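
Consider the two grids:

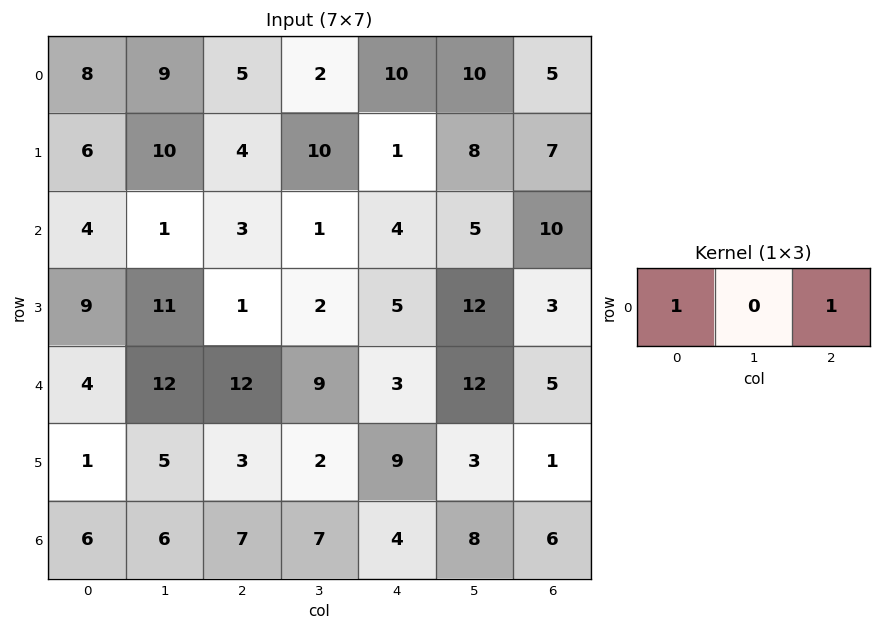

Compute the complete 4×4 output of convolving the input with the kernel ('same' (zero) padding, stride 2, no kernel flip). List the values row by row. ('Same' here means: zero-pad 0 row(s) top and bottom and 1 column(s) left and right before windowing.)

Output[0,0]: The receptive field on the zero-padded input at this output position is [0 8 9]. Elementwise product with the kernel and sum: 0·1 + 9·1.
Output[0,1]: The receptive field on the zero-padded input at this output position is [9 5 2]. Elementwise product with the kernel and sum: 9·1 + 2·1.

9 11 12 10
1 2 6 5
12 21 21 12
6 13 15 8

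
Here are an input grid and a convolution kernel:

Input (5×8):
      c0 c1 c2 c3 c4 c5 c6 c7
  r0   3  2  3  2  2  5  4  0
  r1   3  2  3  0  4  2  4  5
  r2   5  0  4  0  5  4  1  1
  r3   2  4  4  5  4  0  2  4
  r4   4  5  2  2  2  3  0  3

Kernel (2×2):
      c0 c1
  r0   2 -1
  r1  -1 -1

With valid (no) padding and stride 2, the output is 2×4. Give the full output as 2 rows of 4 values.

-1 1 -7 -1
4 -1 2 -5

Output[0,0]: The receptive field on the input at this output position is [3 2 / 3 2]. Elementwise product with the kernel and sum: 3·2 + 2·-1 + 3·-1 + 2·-1.
Output[0,1]: The receptive field on the input at this output position is [3 2 / 3 0]. Elementwise product with the kernel and sum: 3·2 + 2·-1 + 3·-1 + 0·-1.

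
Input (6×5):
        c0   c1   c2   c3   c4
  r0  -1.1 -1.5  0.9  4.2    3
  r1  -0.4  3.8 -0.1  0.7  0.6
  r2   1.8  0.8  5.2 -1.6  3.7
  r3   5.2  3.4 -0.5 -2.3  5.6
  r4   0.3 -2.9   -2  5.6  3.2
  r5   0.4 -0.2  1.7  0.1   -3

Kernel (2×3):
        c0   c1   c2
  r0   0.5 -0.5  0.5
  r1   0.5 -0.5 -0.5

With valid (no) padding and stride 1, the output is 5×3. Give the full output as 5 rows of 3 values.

Output[0,0]: The receptive field on the input at this output position is [-1.1 -1.5 0.9 / -0.4 3.8 -0.1]. Elementwise product with the kernel and sum: -1.1·0.5 + -1.5·-0.5 + 0.9·0.5 + -0.4·0.5 + 3.8·-0.5 + -0.1·-0.5.

-1.4 2.5 -0.85
-4.25 0.9 1.45
4.25 0.1 3.35
3.25 -2.45 -1.7
0.05 1.35 0.1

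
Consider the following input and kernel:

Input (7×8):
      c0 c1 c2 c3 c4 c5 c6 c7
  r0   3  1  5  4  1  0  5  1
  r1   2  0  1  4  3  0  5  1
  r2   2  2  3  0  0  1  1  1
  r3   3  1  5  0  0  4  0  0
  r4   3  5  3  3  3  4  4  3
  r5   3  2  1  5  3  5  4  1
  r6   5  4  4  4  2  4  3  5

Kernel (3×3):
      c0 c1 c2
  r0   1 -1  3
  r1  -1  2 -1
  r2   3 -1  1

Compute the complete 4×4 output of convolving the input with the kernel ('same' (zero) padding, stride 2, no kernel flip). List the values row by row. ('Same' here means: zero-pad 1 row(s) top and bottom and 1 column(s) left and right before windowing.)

3 8 7 5
-2 13 4 10
0 4 28 17
9 16 13 1

Output[0,0]: The receptive field on the zero-padded input at this output position is [0 0 0 / 0 3 1 / 0 2 0]. Elementwise product with the kernel and sum: 0·1 + 0·-1 + 0·3 + 0·-1 + 3·2 + 1·-1 + 0·3 + 2·-1 + 0·1.
Output[0,1]: The receptive field on the zero-padded input at this output position is [0 0 0 / 1 5 4 / 0 1 4]. Elementwise product with the kernel and sum: 0·1 + 0·-1 + 0·3 + 1·-1 + 5·2 + 4·-1 + 0·3 + 1·-1 + 4·1.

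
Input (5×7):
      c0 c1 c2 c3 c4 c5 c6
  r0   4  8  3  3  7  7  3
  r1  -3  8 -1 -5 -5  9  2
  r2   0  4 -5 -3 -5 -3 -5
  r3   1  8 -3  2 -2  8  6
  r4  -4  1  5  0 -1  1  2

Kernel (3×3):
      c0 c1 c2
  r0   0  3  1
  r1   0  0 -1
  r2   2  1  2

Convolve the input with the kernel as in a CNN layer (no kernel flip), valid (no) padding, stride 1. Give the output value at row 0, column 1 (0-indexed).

14

The receptive field on the input at this output position is [8 3 3 / 8 -1 -5 / 4 -5 -3]. Elementwise product with the kernel and sum: 3·3 + 3·1 + -5·-1 + 4·2 + -5·1 + -3·2.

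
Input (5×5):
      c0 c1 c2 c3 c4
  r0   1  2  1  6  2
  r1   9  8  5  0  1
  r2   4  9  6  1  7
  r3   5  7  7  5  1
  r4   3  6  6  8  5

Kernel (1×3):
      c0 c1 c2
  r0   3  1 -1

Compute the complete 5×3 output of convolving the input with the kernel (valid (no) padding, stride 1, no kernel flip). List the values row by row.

4 1 7
30 29 14
15 32 12
15 23 25
9 16 21

Output[0,0]: The receptive field on the input at this output position is [1 2 1]. Elementwise product with the kernel and sum: 1·3 + 2·1 + 1·-1.
Output[0,1]: The receptive field on the input at this output position is [2 1 6]. Elementwise product with the kernel and sum: 2·3 + 1·1 + 6·-1.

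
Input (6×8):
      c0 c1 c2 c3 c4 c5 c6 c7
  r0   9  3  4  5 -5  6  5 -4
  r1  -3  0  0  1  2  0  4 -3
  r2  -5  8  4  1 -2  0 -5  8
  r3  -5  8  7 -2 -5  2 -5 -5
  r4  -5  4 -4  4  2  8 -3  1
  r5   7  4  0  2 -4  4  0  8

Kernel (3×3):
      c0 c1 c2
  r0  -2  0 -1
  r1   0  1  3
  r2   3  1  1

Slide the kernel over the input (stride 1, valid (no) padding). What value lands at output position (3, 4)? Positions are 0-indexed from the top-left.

The receptive field on the input at this output position is [-5 2 -5 / 2 8 -3 / -4 4 0]. Elementwise product with the kernel and sum: -5·-2 + -5·-1 + 8·1 + -3·3 + -4·3 + 4·1 + 0·1.

6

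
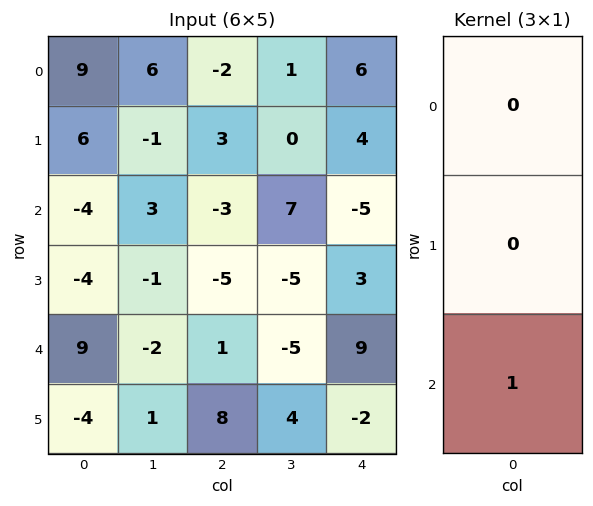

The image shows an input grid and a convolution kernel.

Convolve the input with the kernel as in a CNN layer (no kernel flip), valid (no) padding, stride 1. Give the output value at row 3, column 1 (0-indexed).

The receptive field on the input at this output position is [-1 / -2 / 1]. Elementwise product with the kernel and sum: 1·1.

1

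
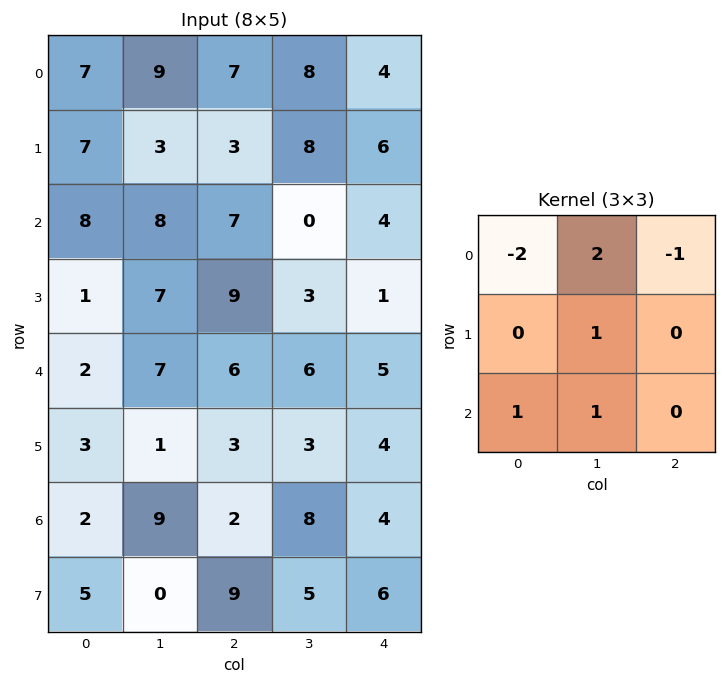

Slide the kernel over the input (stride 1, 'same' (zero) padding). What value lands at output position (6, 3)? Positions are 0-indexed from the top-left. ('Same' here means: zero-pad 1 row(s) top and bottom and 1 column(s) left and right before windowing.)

The receptive field on the zero-padded input at this output position is [3 3 4 / 2 8 4 / 9 5 6]. Elementwise product with the kernel and sum: 3·-2 + 3·2 + 4·-1 + 8·1 + 9·1 + 5·1.

18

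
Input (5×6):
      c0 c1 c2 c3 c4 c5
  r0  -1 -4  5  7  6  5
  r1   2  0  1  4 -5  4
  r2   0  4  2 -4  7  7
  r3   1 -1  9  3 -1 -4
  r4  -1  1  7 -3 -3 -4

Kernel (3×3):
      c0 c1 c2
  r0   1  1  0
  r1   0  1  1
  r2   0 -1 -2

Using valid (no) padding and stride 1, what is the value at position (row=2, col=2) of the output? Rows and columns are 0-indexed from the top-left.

9

The receptive field on the input at this output position is [2 -4 7 / 9 3 -1 / 7 -3 -3]. Elementwise product with the kernel and sum: 2·1 + -4·1 + 3·1 + -1·1 + -3·-1 + -3·-2.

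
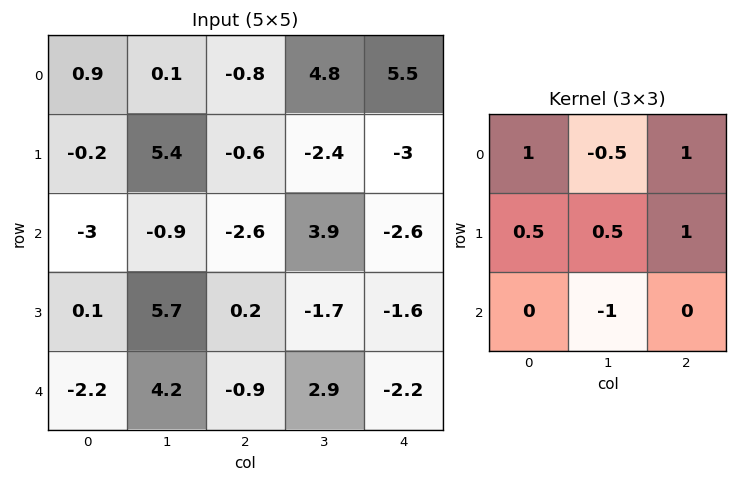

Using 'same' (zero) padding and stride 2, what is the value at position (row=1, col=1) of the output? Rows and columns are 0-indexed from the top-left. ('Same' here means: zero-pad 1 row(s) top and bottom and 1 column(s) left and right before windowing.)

The receptive field on the zero-padded input at this output position is [5.4 -0.6 -2.4 / -0.9 -2.6 3.9 / 5.7 0.2 -1.7]. Elementwise product with the kernel and sum: 5.4·1 + -0.6·-0.5 + -2.4·1 + -0.9·0.5 + -2.6·0.5 + 3.9·1 + 0.2·-1.

5.25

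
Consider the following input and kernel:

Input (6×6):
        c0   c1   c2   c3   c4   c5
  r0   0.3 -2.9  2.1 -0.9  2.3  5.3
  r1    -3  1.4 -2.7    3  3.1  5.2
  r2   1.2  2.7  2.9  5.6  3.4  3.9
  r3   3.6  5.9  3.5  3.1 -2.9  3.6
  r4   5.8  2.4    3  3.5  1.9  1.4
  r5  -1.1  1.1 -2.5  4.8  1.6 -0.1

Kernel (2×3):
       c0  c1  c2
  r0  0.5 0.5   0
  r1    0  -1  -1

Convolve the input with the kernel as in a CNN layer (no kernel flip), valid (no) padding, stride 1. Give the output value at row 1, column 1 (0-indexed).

-9.15

The receptive field on the input at this output position is [1.4 -2.7 3 / 2.7 2.9 5.6]. Elementwise product with the kernel and sum: 1.4·0.5 + -2.7·0.5 + 2.9·-1 + 5.6·-1.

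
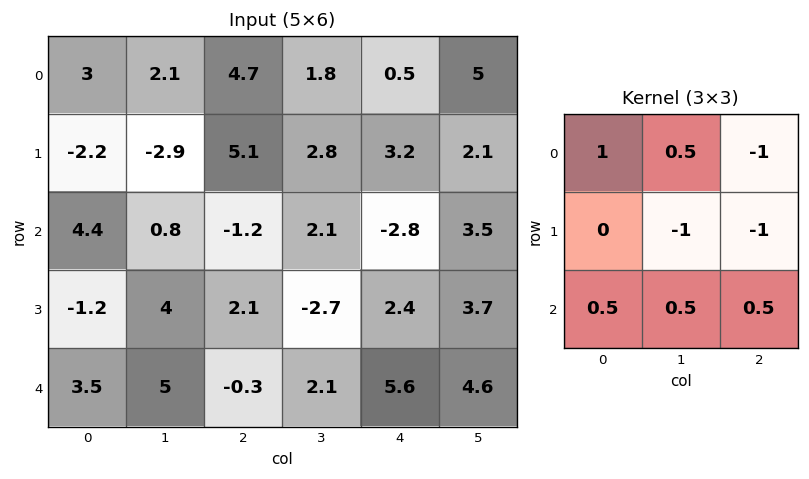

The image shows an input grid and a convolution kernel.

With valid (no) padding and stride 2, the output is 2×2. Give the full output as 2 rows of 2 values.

-0.85 -1.85
4 6.65

Output[0,0]: The receptive field on the input at this output position is [3 2.1 4.7 / -2.2 -2.9 5.1 / 4.4 0.8 -1.2]. Elementwise product with the kernel and sum: 3·1 + 2.1·0.5 + 4.7·-1 + -2.9·-1 + 5.1·-1 + 4.4·0.5 + 0.8·0.5 + -1.2·0.5.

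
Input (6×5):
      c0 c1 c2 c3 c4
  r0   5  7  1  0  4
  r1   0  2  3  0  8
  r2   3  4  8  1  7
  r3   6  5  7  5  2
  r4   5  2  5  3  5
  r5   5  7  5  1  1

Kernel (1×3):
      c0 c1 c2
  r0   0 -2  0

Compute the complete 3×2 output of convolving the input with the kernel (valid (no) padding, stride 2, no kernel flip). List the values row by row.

-14 0
-8 -2
-4 -6

Output[0,0]: The receptive field on the input at this output position is [5 7 1]. Elementwise product with the kernel and sum: 7·-2.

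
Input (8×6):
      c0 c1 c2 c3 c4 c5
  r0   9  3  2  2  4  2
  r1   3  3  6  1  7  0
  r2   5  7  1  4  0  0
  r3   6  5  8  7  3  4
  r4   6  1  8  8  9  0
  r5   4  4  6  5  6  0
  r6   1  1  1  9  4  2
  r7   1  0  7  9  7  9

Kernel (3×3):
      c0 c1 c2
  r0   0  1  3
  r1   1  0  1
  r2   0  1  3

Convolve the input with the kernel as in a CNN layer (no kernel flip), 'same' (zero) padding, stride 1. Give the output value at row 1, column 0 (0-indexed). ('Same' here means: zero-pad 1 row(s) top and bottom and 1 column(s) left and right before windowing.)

47

The receptive field on the zero-padded input at this output position is [0 9 3 / 0 3 3 / 0 5 7]. Elementwise product with the kernel and sum: 9·1 + 3·3 + 0·1 + 3·1 + 5·1 + 7·3.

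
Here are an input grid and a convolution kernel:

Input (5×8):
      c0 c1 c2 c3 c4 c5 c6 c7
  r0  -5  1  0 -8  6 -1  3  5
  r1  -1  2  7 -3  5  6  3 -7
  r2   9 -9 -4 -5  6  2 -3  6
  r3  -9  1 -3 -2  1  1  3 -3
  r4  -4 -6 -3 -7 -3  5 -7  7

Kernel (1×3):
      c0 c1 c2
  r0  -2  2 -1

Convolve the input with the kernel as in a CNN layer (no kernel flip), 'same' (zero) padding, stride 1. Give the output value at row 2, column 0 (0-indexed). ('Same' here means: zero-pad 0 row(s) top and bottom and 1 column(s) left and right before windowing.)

27

The receptive field on the zero-padded input at this output position is [0 9 -9]. Elementwise product with the kernel and sum: 0·-2 + 9·2 + -9·-1.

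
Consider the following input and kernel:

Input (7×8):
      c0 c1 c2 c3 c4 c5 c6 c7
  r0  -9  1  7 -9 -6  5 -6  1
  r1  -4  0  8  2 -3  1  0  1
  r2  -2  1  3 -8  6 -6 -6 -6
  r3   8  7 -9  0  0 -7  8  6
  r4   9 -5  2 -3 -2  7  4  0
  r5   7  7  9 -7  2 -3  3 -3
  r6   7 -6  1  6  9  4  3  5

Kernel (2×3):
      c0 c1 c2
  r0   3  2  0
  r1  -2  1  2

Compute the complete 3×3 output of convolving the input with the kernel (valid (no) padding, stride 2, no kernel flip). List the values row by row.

Output[0,0]: The receptive field on the input at this output position is [-9 1 7 / -4 0 8]. Elementwise product with the kernel and sum: -9·3 + 1·2 + -4·-2 + 0·1 + 8·2.

-1 -17 -1
-31 11 15
28 -21 7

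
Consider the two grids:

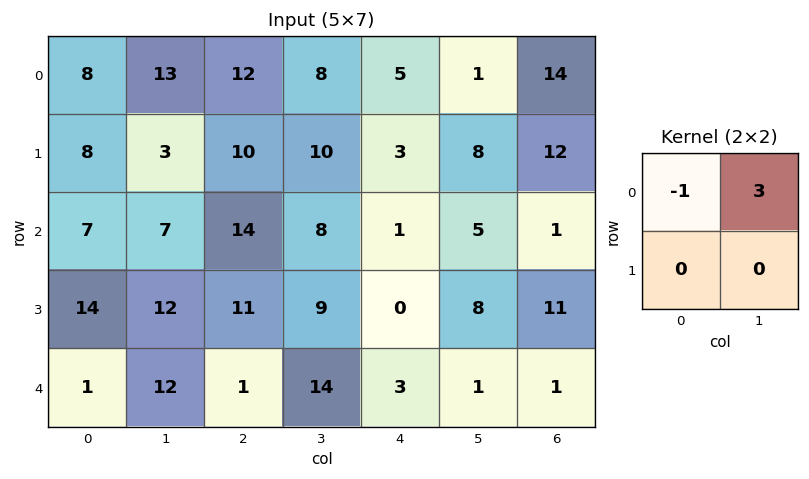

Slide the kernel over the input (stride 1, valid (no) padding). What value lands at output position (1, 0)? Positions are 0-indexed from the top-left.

1

The receptive field on the input at this output position is [8 3 / 7 7]. Elementwise product with the kernel and sum: 8·-1 + 3·3.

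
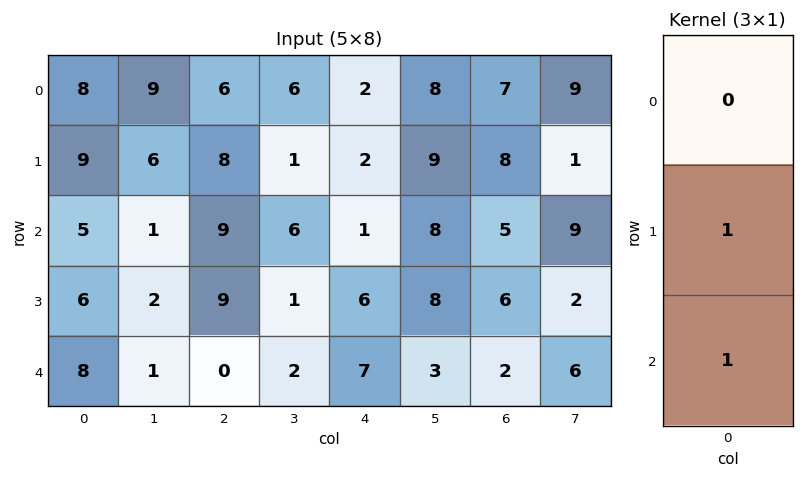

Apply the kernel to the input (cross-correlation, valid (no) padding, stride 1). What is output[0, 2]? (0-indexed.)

17

The receptive field on the input at this output position is [6 / 8 / 9]. Elementwise product with the kernel and sum: 8·1 + 9·1.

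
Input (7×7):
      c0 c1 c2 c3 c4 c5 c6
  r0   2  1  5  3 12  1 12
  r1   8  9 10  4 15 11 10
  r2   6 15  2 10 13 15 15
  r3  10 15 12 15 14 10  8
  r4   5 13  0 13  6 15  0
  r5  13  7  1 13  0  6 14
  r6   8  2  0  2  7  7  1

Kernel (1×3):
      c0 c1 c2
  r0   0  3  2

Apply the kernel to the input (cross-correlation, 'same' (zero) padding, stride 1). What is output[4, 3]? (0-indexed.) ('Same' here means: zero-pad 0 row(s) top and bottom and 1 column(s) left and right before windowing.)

51

The receptive field on the zero-padded input at this output position is [0 13 6]. Elementwise product with the kernel and sum: 13·3 + 6·2.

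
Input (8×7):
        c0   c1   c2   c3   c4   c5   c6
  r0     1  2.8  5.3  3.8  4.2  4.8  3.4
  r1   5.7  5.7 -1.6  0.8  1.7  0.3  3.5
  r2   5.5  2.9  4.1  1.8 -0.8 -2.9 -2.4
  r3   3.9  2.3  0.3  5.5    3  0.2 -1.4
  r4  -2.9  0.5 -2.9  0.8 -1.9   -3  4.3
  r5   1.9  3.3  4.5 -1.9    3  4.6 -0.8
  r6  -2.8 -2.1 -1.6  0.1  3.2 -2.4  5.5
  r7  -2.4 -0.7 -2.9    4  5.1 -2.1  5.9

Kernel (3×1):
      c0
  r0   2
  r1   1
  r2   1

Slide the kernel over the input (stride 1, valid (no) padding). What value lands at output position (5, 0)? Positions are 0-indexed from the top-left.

The receptive field on the input at this output position is [1.9 / -2.8 / -2.4]. Elementwise product with the kernel and sum: 1.9·2 + -2.8·1 + -2.4·1.

-1.4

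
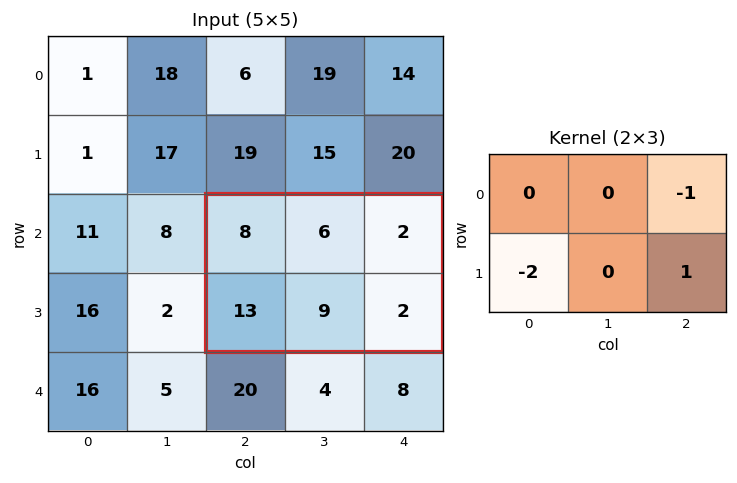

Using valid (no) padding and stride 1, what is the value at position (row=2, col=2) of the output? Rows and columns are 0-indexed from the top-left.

-26

The receptive field on the input at this output position is [8 6 2 / 13 9 2]. Elementwise product with the kernel and sum: 2·-1 + 13·-2 + 2·1.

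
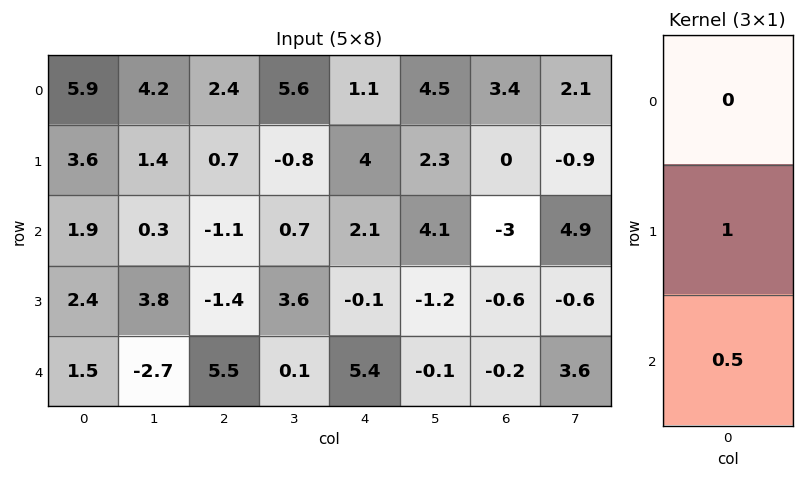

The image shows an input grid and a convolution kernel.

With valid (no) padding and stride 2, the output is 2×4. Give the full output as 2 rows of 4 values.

4.55 0.15 5.05 -1.5
3.15 1.35 2.6 -0.7

Output[0,0]: The receptive field on the input at this output position is [5.9 / 3.6 / 1.9]. Elementwise product with the kernel and sum: 3.6·1 + 1.9·0.5.
Output[0,1]: The receptive field on the input at this output position is [2.4 / 0.7 / -1.1]. Elementwise product with the kernel and sum: 0.7·1 + -1.1·0.5.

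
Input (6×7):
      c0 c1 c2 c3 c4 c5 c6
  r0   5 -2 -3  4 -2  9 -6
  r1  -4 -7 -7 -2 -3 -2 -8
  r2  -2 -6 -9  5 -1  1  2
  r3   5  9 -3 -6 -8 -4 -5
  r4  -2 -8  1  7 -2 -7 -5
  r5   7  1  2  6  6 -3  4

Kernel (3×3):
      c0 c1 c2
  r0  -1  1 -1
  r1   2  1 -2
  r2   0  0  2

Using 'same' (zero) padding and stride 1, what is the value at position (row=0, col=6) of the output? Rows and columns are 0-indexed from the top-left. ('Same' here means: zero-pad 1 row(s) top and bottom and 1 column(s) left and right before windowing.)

The receptive field on the zero-padded input at this output position is [0 0 0 / 9 -6 0 / -2 -8 0]. Elementwise product with the kernel and sum: 0·-1 + 0·1 + 0·-1 + 9·2 + -6·1 + 0·-2 + 0·2.

12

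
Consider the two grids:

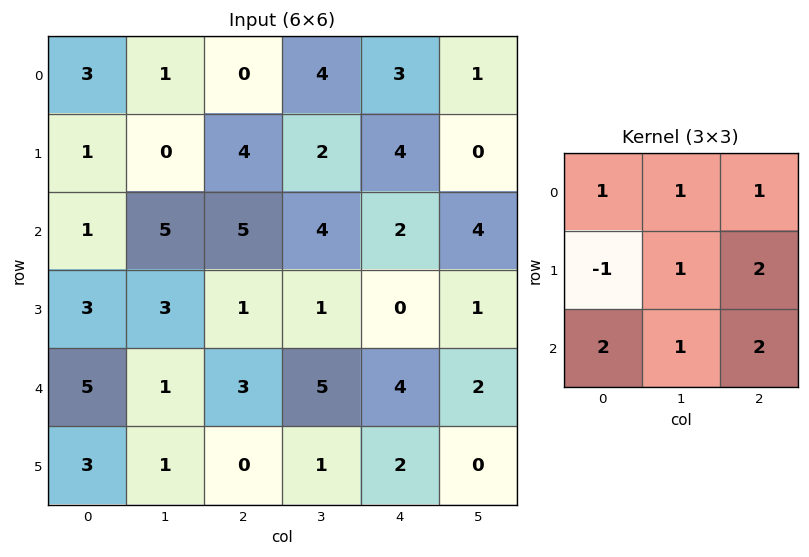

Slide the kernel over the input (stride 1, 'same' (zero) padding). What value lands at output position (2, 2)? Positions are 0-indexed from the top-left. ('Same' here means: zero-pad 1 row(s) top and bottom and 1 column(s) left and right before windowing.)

23

The receptive field on the zero-padded input at this output position is [0 4 2 / 5 5 4 / 3 1 1]. Elementwise product with the kernel and sum: 0·1 + 4·1 + 2·1 + 5·-1 + 5·1 + 4·2 + 3·2 + 1·1 + 1·2.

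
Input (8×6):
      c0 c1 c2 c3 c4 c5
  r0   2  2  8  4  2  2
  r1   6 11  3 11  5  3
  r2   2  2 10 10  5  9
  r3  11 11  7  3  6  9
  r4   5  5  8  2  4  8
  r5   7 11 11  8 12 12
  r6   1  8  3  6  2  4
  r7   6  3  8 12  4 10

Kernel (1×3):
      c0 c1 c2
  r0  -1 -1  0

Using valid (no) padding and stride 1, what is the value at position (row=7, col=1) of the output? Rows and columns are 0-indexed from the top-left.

-11

The receptive field on the input at this output position is [3 8 12]. Elementwise product with the kernel and sum: 3·-1 + 8·-1.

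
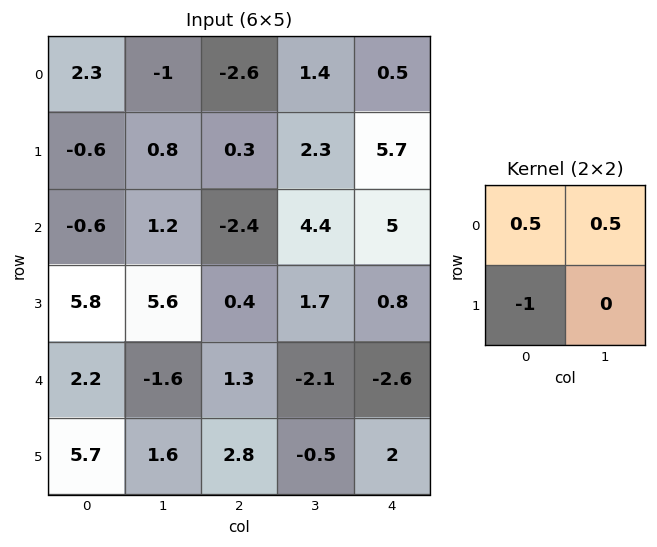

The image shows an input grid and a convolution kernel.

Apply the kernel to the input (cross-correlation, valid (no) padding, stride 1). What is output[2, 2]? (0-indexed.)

0.6

The receptive field on the input at this output position is [-2.4 4.4 / 0.4 1.7]. Elementwise product with the kernel and sum: -2.4·0.5 + 4.4·0.5 + 0.4·-1.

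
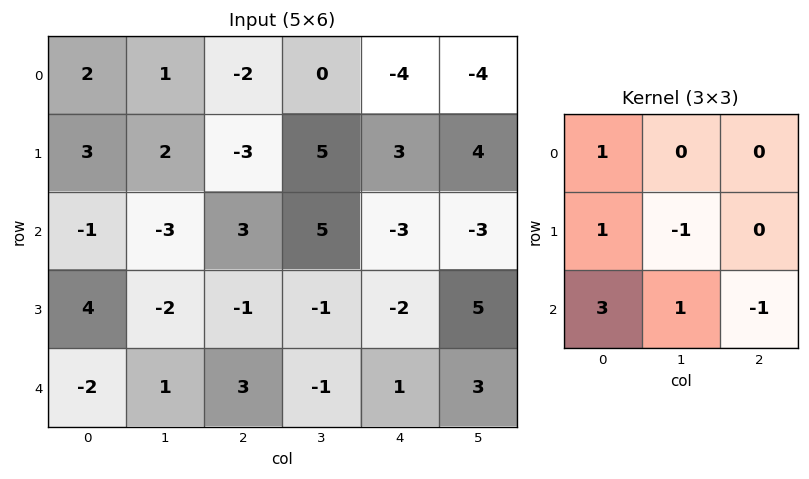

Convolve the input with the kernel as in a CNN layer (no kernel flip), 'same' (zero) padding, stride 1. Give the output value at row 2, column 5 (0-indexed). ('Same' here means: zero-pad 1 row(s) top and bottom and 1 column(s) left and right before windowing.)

2

The receptive field on the zero-padded input at this output position is [3 4 0 / -3 -3 0 / -2 5 0]. Elementwise product with the kernel and sum: 3·1 + -3·1 + -3·-1 + -2·3 + 5·1 + 0·-1.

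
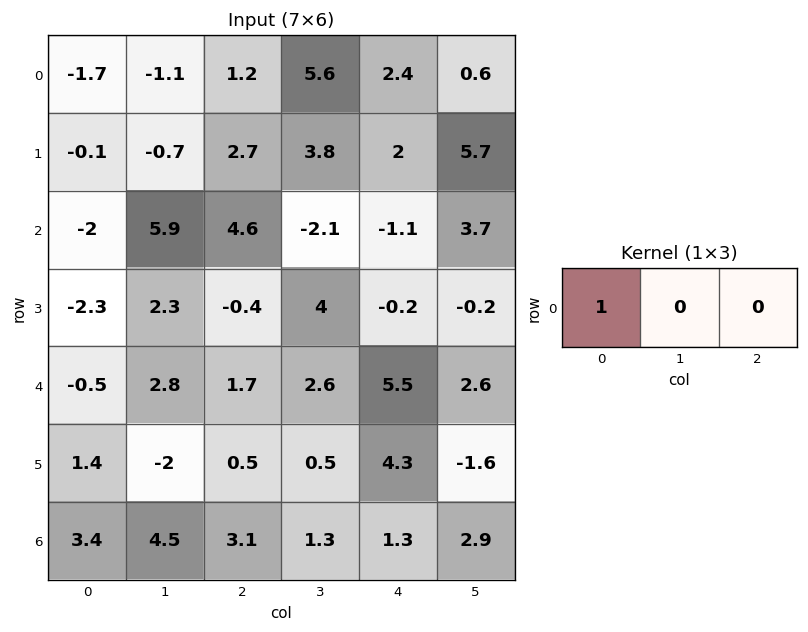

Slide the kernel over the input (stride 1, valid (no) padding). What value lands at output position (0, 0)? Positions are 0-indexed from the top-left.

The receptive field on the input at this output position is [-1.7 -1.1 1.2]. Elementwise product with the kernel and sum: -1.7·1.

-1.7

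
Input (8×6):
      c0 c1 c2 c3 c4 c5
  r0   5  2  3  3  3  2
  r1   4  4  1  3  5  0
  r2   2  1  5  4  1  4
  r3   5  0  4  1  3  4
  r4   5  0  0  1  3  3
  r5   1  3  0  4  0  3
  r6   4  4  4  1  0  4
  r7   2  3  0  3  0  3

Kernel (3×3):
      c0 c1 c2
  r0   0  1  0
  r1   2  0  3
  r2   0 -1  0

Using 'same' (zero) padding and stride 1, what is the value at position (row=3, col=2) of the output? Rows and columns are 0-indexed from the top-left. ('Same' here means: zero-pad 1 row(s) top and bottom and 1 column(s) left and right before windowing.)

The receptive field on the zero-padded input at this output position is [1 5 4 / 0 4 1 / 0 0 1]. Elementwise product with the kernel and sum: 5·1 + 0·2 + 1·3 + 0·-1.

8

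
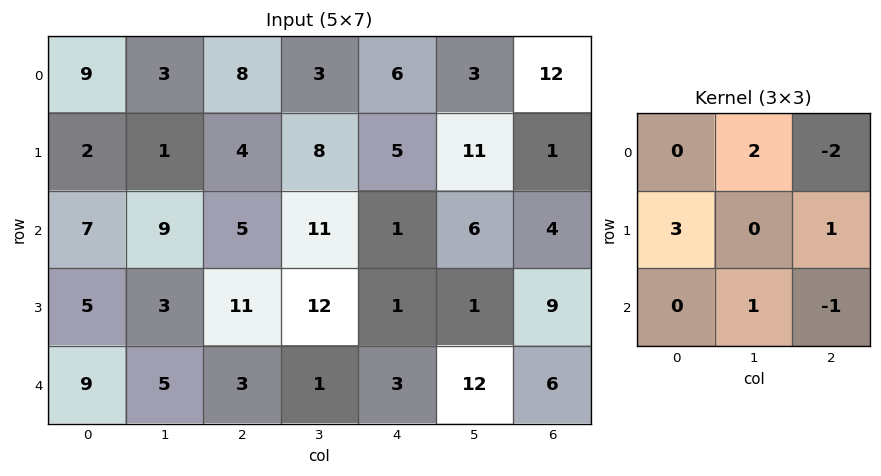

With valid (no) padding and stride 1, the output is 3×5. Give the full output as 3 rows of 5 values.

4 15 21 36 0
12 29 33 27 19
36 11 52 18 22

Output[0,0]: The receptive field on the input at this output position is [9 3 8 / 2 1 4 / 7 9 5]. Elementwise product with the kernel and sum: 3·2 + 8·-2 + 2·3 + 4·1 + 9·1 + 5·-1.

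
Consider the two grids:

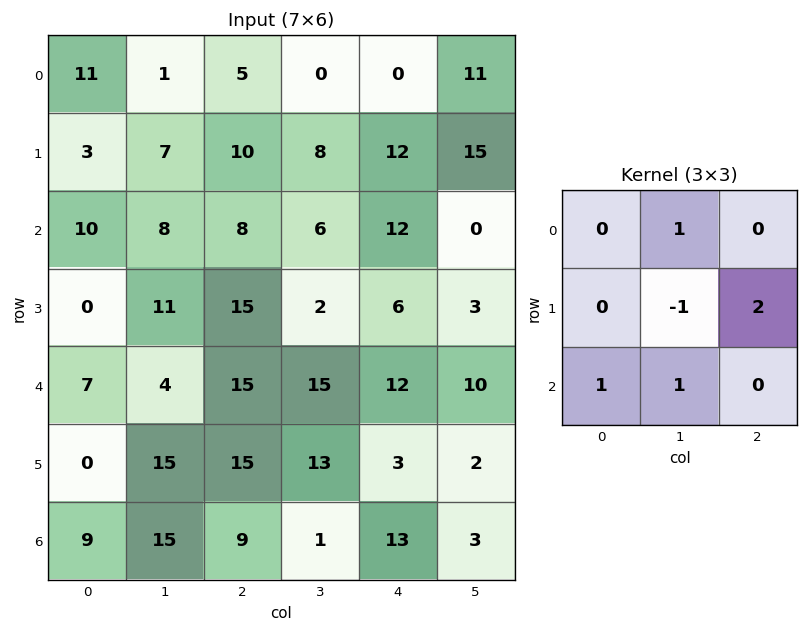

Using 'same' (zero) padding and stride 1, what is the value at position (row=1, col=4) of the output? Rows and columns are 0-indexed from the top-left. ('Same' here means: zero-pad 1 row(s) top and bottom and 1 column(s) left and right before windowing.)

36

The receptive field on the zero-padded input at this output position is [0 0 11 / 8 12 15 / 6 12 0]. Elementwise product with the kernel and sum: 0·1 + 12·-1 + 15·2 + 6·1 + 12·1.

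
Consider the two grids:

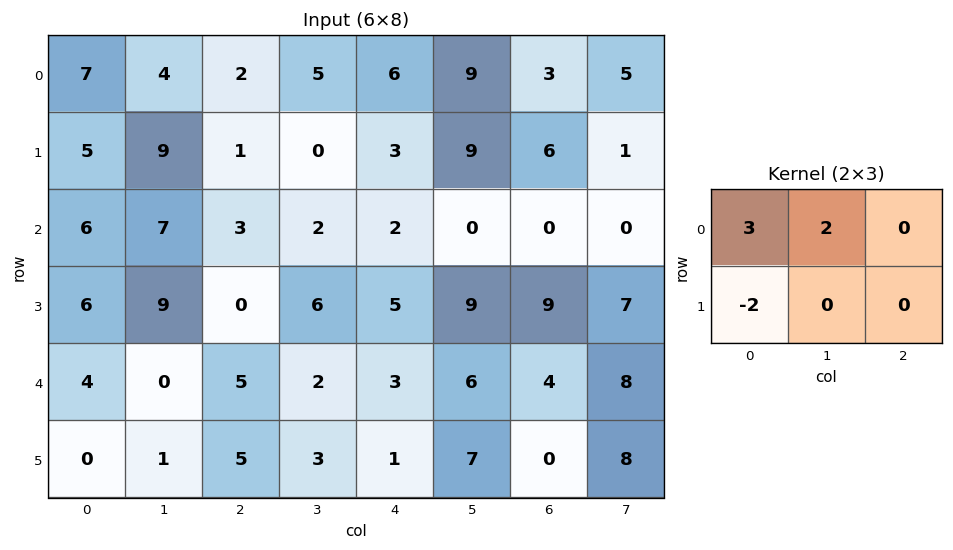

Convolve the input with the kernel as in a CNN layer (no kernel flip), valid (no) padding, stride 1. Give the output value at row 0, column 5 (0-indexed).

15

The receptive field on the input at this output position is [9 3 5 / 9 6 1]. Elementwise product with the kernel and sum: 9·3 + 3·2 + 9·-2.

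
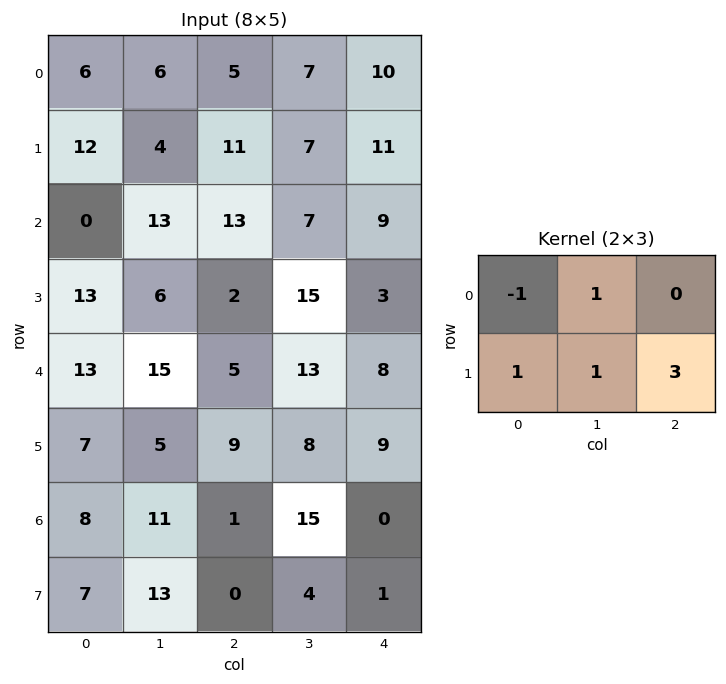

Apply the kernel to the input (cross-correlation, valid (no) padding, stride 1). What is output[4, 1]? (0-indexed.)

28

The receptive field on the input at this output position is [15 5 13 / 5 9 8]. Elementwise product with the kernel and sum: 15·-1 + 5·1 + 5·1 + 9·1 + 8·3.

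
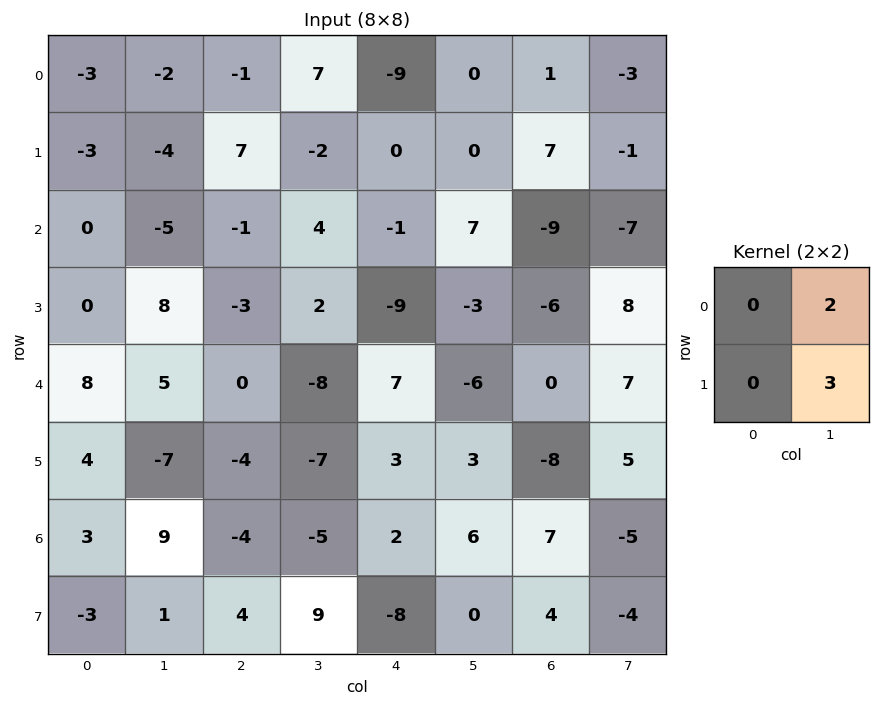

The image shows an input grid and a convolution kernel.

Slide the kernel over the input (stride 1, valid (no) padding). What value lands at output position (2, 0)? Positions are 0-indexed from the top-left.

The receptive field on the input at this output position is [0 -5 / 0 8]. Elementwise product with the kernel and sum: -5·2 + 8·3.

14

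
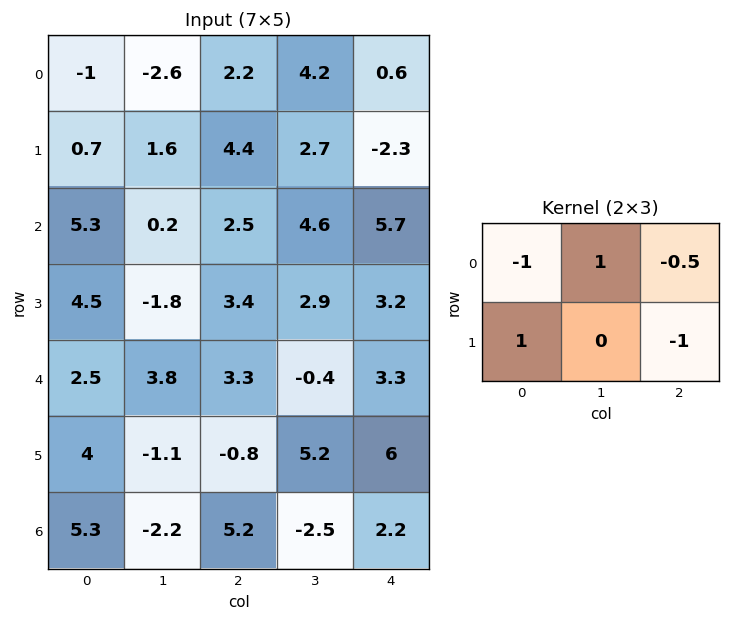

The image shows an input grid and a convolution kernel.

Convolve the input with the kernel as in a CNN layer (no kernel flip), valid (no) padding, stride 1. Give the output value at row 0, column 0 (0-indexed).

The receptive field on the input at this output position is [-1 -2.6 2.2 / 0.7 1.6 4.4]. Elementwise product with the kernel and sum: -1·-1 + -2.6·1 + 2.2·-0.5 + 0.7·1 + 4.4·-1.

-6.4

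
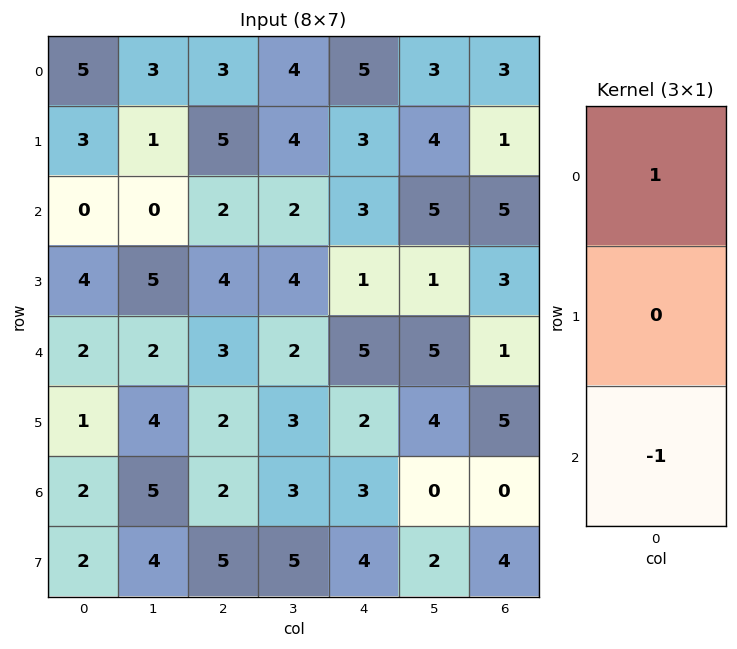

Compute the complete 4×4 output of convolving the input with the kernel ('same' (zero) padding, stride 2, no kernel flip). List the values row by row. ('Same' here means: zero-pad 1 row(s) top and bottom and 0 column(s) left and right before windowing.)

Output[0,0]: The receptive field on the zero-padded input at this output position is [0 / 5 / 3]. Elementwise product with the kernel and sum: 0·1 + 3·-1.
Output[0,1]: The receptive field on the zero-padded input at this output position is [0 / 3 / 5]. Elementwise product with the kernel and sum: 0·1 + 5·-1.

-3 -5 -3 -1
-1 1 2 -2
3 2 -1 -2
-1 -3 -2 1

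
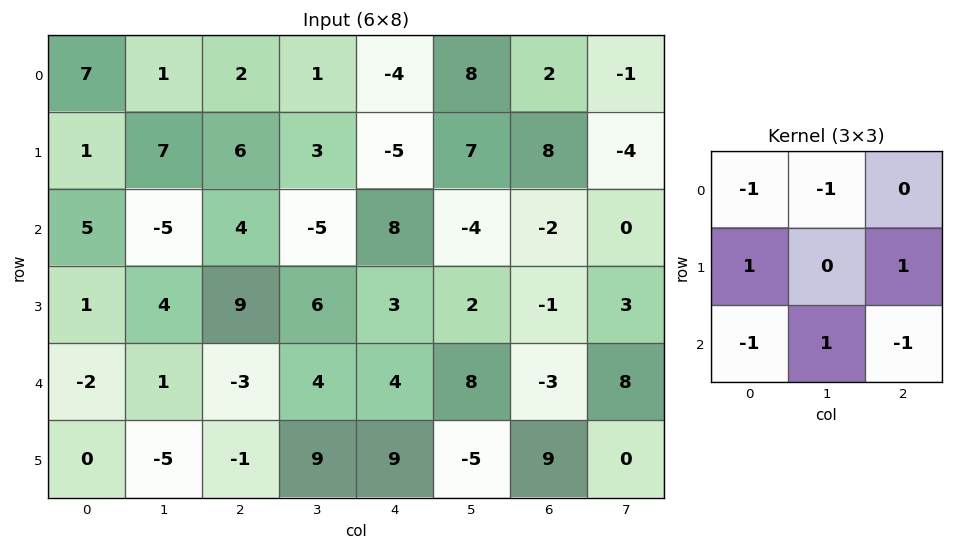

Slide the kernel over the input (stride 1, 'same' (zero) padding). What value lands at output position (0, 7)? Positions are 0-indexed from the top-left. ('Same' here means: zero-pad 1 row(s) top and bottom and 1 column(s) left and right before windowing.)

-10

The receptive field on the zero-padded input at this output position is [0 0 0 / 2 -1 0 / 8 -4 0]. Elementwise product with the kernel and sum: 0·-1 + 0·-1 + 2·1 + 0·1 + 8·-1 + -4·1 + 0·-1.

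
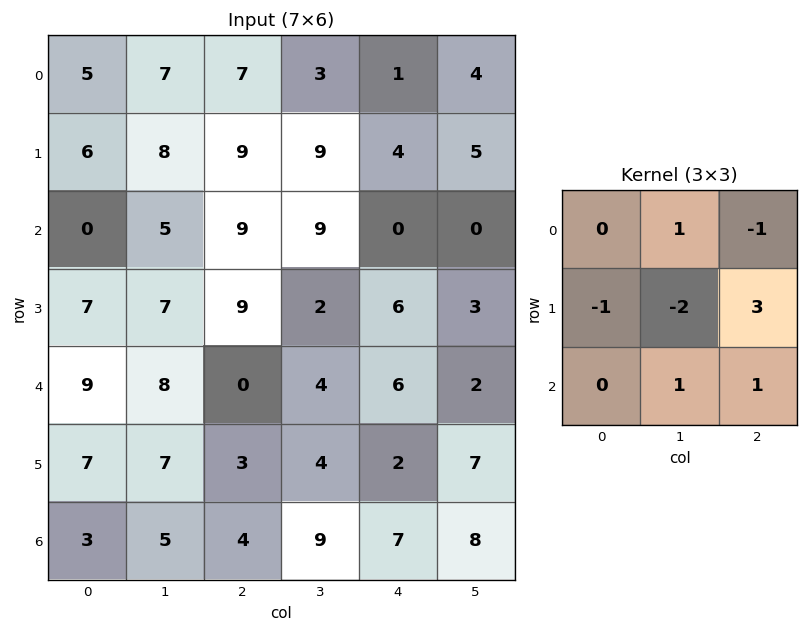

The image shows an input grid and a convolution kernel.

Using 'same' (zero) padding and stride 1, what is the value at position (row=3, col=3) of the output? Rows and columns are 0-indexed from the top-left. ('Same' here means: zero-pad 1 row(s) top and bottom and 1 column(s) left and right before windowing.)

24

The receptive field on the zero-padded input at this output position is [9 9 0 / 9 2 6 / 0 4 6]. Elementwise product with the kernel and sum: 9·1 + 0·-1 + 9·-1 + 2·-2 + 6·3 + 4·1 + 6·1.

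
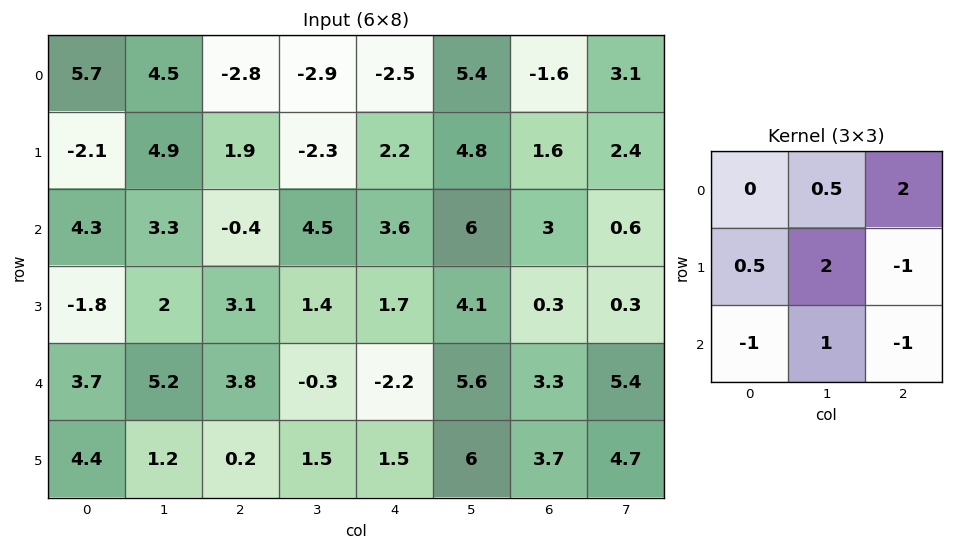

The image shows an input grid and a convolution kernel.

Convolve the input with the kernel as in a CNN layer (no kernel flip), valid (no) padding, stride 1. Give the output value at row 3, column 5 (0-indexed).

The receptive field on the input at this output position is [4.1 0.3 0.3 / 5.6 3.3 5.4 / 6 3.7 4.7]. Elementwise product with the kernel and sum: 0.3·0.5 + 0.3·2 + 5.6·0.5 + 3.3·2 + 5.4·-1 + 6·-1 + 3.7·1 + 4.7·-1.

-2.25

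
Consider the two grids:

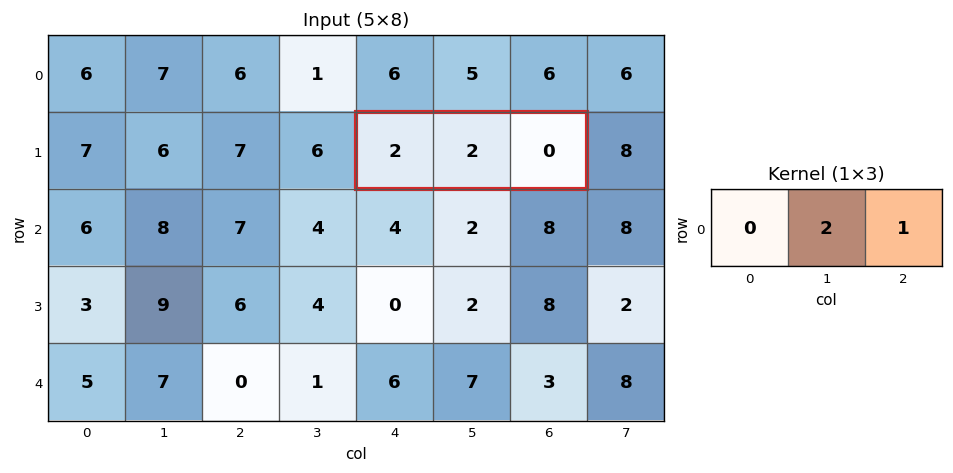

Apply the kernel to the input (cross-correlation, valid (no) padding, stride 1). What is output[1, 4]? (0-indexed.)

The receptive field on the input at this output position is [2 2 0]. Elementwise product with the kernel and sum: 2·2 + 0·1.

4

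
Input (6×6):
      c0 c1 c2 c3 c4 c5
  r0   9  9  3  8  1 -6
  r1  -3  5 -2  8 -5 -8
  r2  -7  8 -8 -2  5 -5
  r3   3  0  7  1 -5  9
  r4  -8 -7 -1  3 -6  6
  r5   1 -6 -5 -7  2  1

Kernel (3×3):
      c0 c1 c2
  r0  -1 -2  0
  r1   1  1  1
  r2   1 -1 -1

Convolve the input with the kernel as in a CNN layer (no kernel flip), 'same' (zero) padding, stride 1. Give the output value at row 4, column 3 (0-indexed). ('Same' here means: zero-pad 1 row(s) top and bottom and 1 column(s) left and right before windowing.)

The receptive field on the zero-padded input at this output position is [7 1 -5 / -1 3 -6 / -5 -7 2]. Elementwise product with the kernel and sum: 7·-1 + 1·-2 + -1·1 + 3·1 + -6·1 + -5·1 + -7·-1 + 2·-1.

-13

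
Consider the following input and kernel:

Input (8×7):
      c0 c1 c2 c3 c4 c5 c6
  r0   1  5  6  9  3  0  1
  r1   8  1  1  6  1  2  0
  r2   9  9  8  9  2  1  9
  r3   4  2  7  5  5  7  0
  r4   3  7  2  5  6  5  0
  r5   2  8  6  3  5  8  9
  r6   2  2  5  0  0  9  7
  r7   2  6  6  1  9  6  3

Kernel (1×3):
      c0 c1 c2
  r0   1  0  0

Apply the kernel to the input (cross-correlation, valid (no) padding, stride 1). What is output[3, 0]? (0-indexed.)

4

The receptive field on the input at this output position is [4 2 7]. Elementwise product with the kernel and sum: 4·1.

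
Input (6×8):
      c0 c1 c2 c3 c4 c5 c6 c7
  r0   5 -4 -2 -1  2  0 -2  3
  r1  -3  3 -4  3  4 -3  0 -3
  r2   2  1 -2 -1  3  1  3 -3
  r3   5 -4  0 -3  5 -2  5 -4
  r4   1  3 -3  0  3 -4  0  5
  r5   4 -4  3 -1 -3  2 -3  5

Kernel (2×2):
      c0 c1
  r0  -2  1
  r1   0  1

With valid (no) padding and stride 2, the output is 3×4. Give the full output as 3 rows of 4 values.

-11 6 -7 4
-7 0 -7 -13
-3 5 -8 10

Output[0,0]: The receptive field on the input at this output position is [5 -4 / -3 3]. Elementwise product with the kernel and sum: 5·-2 + -4·1 + 3·1.
Output[0,1]: The receptive field on the input at this output position is [-2 -1 / -4 3]. Elementwise product with the kernel and sum: -2·-2 + -1·1 + 3·1.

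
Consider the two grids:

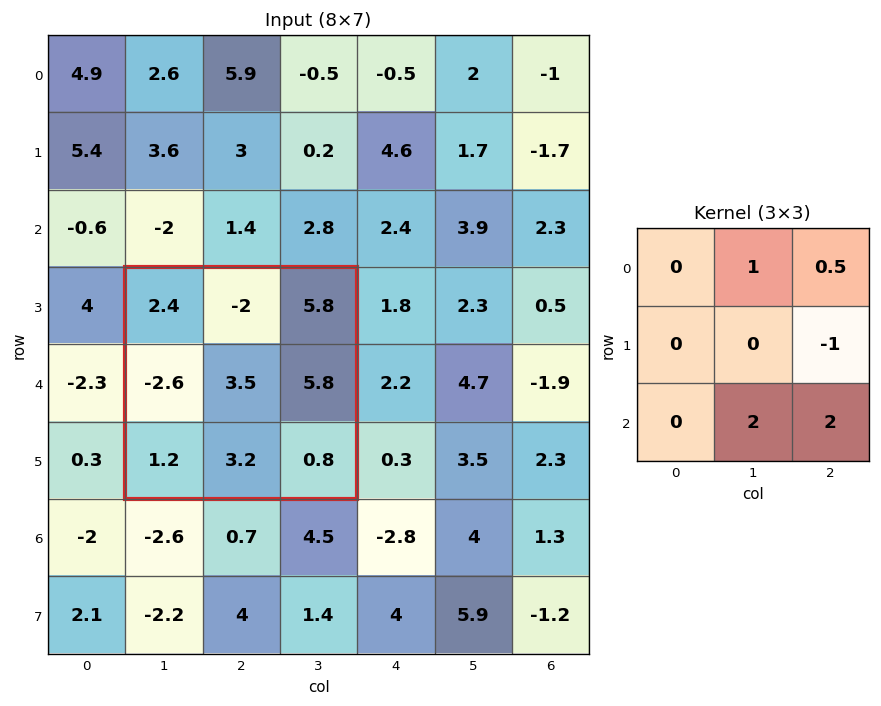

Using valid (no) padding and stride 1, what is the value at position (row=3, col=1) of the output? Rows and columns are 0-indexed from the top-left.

3.1

The receptive field on the input at this output position is [2.4 -2 5.8 / -2.6 3.5 5.8 / 1.2 3.2 0.8]. Elementwise product with the kernel and sum: -2·1 + 5.8·0.5 + 5.8·-1 + 3.2·2 + 0.8·2.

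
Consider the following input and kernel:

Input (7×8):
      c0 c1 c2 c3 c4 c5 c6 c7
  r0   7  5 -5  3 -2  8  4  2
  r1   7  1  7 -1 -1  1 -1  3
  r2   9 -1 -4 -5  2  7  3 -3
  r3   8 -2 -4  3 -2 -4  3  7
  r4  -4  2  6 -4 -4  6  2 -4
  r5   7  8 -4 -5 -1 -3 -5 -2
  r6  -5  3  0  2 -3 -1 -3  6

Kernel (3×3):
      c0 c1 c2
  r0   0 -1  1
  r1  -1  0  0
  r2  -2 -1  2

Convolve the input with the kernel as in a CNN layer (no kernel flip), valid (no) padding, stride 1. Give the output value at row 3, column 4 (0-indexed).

6

The receptive field on the input at this output position is [-2 -4 3 / -4 6 2 / -1 -3 -5]. Elementwise product with the kernel and sum: -4·-1 + 3·1 + -4·-1 + -1·-2 + -3·-1 + -5·2.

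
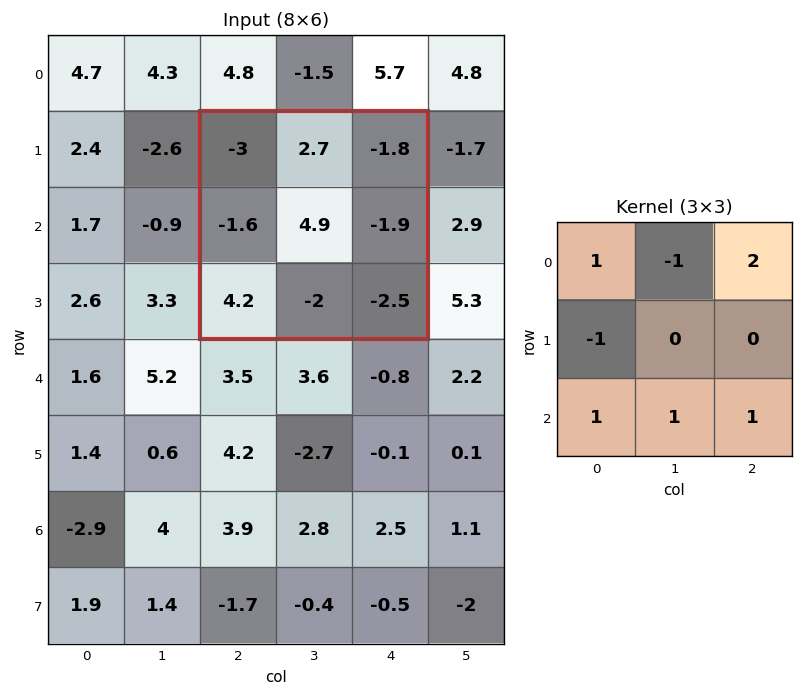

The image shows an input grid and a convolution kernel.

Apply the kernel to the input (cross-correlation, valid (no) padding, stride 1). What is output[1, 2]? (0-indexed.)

The receptive field on the input at this output position is [-3 2.7 -1.8 / -1.6 4.9 -1.9 / 4.2 -2 -2.5]. Elementwise product with the kernel and sum: -3·1 + 2.7·-1 + -1.8·2 + -1.6·-1 + 4.2·1 + -2·1 + -2.5·1.

-8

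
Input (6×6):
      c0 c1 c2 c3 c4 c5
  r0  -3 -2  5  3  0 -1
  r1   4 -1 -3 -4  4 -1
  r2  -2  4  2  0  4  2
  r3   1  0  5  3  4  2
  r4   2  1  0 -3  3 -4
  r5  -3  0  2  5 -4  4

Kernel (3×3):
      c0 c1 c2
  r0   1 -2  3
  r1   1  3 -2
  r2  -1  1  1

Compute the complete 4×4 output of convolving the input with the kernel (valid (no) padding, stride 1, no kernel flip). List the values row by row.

31 -7 -22 16
7 11 13 -4
-14 5 20 11
26 13 -5 10

Output[0,0]: The receptive field on the input at this output position is [-3 -2 5 / 4 -1 -3 / -2 4 2]. Elementwise product with the kernel and sum: -3·1 + -2·-2 + 5·3 + 4·1 + -1·3 + -3·-2 + -2·-1 + 4·1 + 2·1.
Output[0,1]: The receptive field on the input at this output position is [-2 5 3 / -1 -3 -4 / 4 2 0]. Elementwise product with the kernel and sum: -2·1 + 5·-2 + 3·3 + -1·1 + -3·3 + -4·-2 + 4·-1 + 2·1 + 0·1.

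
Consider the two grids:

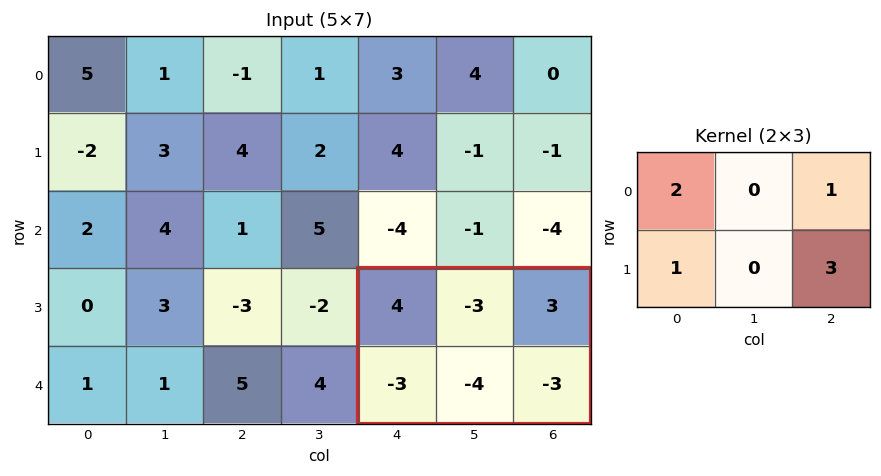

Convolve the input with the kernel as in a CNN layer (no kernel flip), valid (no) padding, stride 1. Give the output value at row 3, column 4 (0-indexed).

The receptive field on the input at this output position is [4 -3 3 / -3 -4 -3]. Elementwise product with the kernel and sum: 4·2 + 3·1 + -3·1 + -3·3.

-1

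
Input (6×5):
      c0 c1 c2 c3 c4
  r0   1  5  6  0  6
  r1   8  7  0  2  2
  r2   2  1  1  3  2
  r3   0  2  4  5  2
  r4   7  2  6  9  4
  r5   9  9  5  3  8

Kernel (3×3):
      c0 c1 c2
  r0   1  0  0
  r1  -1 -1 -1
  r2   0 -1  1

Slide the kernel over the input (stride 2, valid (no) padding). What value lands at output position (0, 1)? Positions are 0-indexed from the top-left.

1

The receptive field on the input at this output position is [6 0 6 / 0 2 2 / 1 3 2]. Elementwise product with the kernel and sum: 6·1 + 0·-1 + 2·-1 + 2·-1 + 3·-1 + 2·1.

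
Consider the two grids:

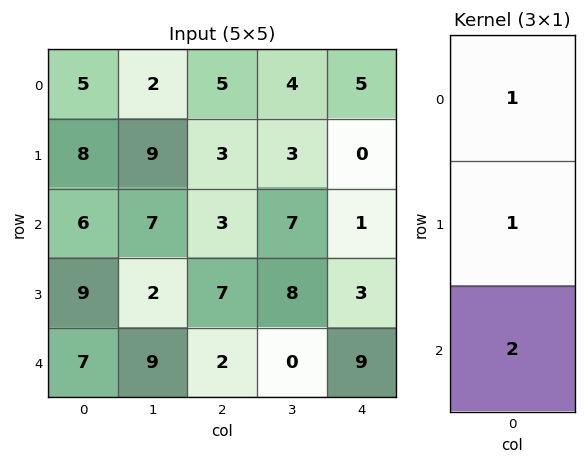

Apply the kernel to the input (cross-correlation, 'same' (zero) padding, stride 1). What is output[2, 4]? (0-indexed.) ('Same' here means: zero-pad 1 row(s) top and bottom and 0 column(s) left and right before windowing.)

The receptive field on the zero-padded input at this output position is [0 / 1 / 3]. Elementwise product with the kernel and sum: 0·1 + 1·1 + 3·2.

7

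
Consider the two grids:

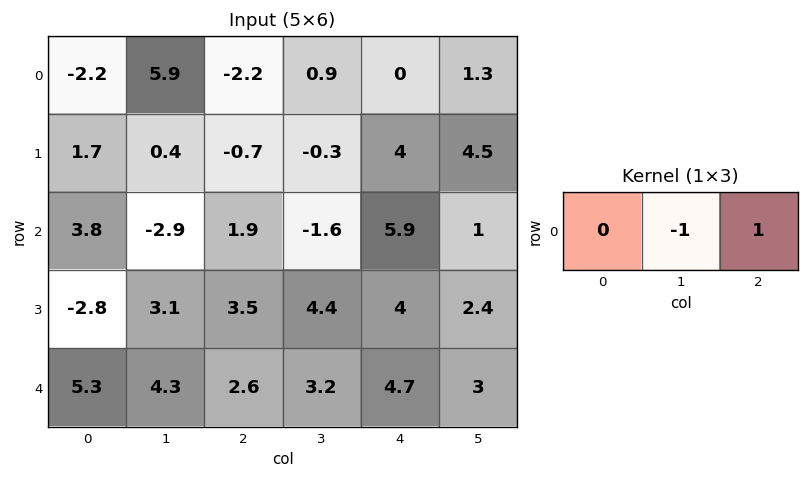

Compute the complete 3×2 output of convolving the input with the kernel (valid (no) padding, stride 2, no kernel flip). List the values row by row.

-8.1 -0.9
4.8 7.5
-1.7 1.5

Output[0,0]: The receptive field on the input at this output position is [-2.2 5.9 -2.2]. Elementwise product with the kernel and sum: 5.9·-1 + -2.2·1.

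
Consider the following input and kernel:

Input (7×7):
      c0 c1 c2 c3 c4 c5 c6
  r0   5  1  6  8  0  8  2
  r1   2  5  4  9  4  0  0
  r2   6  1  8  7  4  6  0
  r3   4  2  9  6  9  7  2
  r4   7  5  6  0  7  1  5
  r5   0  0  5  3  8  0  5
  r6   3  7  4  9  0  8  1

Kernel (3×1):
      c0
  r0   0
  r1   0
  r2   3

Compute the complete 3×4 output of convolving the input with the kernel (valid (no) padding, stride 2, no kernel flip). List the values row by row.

Output[0,0]: The receptive field on the input at this output position is [5 / 2 / 6]. Elementwise product with the kernel and sum: 6·3.
Output[0,1]: The receptive field on the input at this output position is [6 / 4 / 8]. Elementwise product with the kernel and sum: 8·3.

18 24 12 0
21 18 21 15
9 12 0 3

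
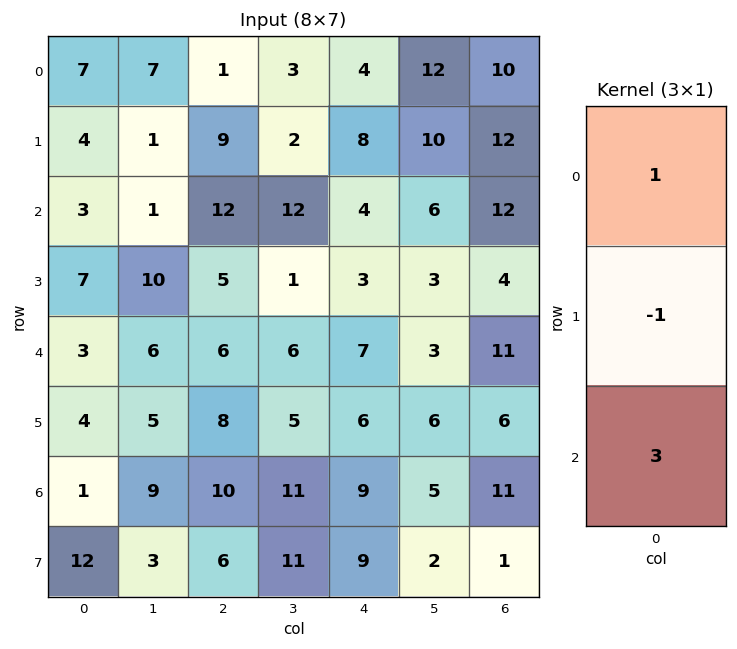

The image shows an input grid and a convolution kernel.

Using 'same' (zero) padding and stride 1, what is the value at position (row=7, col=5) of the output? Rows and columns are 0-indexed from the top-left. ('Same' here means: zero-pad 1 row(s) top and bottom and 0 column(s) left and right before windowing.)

3

The receptive field on the zero-padded input at this output position is [5 / 2 / 0]. Elementwise product with the kernel and sum: 5·1 + 2·-1 + 0·3.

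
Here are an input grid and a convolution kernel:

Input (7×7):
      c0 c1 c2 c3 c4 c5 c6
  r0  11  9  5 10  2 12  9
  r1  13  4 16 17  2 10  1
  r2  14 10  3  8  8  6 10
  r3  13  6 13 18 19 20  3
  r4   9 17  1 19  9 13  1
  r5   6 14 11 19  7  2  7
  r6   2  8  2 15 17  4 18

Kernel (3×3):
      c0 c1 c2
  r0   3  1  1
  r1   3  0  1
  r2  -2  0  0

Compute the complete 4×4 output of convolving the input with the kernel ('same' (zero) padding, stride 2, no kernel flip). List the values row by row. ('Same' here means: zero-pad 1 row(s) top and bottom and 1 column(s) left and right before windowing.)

9 29 8 16
27 71 57 9
36 91 125 98
28 111 115 25

Output[0,0]: The receptive field on the zero-padded input at this output position is [0 0 0 / 0 11 9 / 0 13 4]. Elementwise product with the kernel and sum: 0·3 + 0·1 + 0·1 + 0·3 + 9·1 + 0·-2.
Output[0,1]: The receptive field on the zero-padded input at this output position is [0 0 0 / 9 5 10 / 4 16 17]. Elementwise product with the kernel and sum: 0·3 + 0·1 + 0·1 + 9·3 + 10·1 + 4·-2.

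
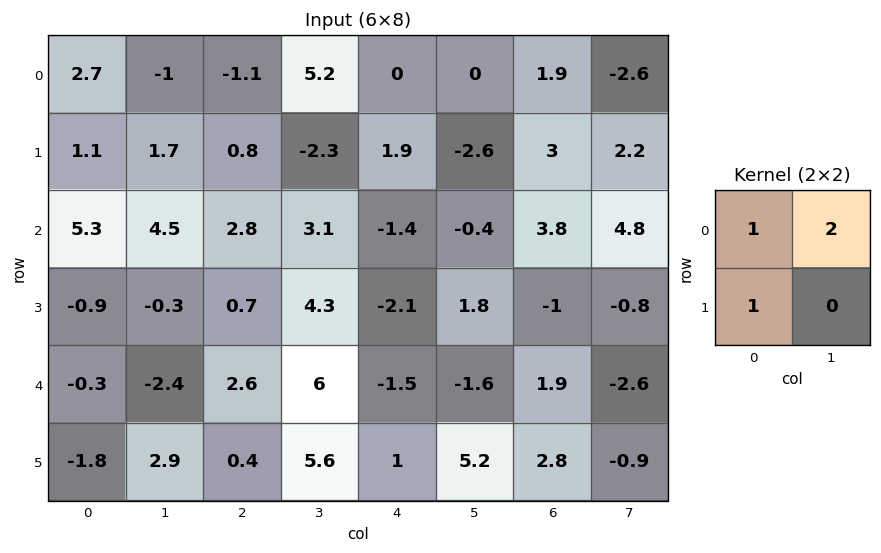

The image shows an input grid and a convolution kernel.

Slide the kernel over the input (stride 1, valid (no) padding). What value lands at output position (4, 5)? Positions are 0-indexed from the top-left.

The receptive field on the input at this output position is [-1.6 1.9 / 5.2 2.8]. Elementwise product with the kernel and sum: -1.6·1 + 1.9·2 + 5.2·1.

7.4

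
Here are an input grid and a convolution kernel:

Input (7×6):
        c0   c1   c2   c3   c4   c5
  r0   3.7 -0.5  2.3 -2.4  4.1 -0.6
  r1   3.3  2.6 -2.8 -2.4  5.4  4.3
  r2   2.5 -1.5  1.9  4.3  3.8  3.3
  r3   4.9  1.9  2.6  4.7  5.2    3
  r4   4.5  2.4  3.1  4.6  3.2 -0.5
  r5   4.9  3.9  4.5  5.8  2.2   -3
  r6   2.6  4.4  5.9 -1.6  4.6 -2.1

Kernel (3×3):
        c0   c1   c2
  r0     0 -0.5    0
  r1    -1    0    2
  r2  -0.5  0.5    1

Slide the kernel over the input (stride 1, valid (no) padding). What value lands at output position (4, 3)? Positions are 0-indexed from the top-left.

The receptive field on the input at this output position is [4.6 3.2 -0.5 / 5.8 2.2 -3 / -1.6 4.6 -2.1]. Elementwise product with the kernel and sum: 3.2·-0.5 + 5.8·-1 + -3·2 + -1.6·-0.5 + 4.6·0.5 + -2.1·1.

-12.4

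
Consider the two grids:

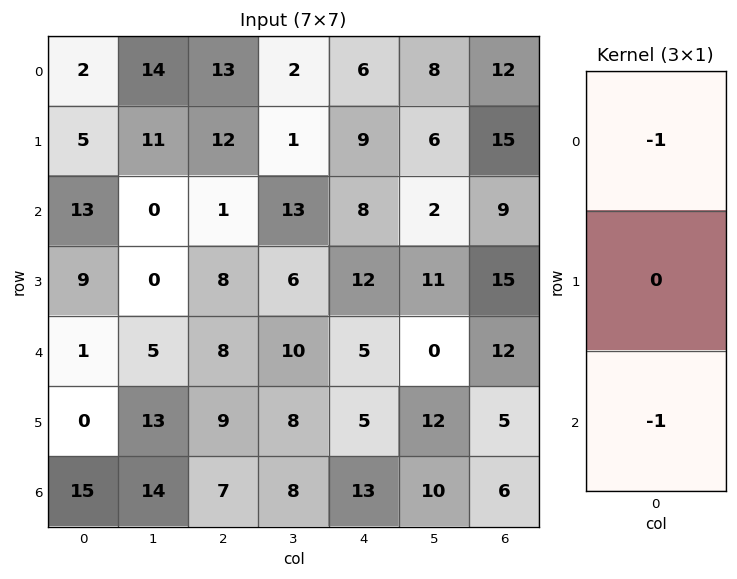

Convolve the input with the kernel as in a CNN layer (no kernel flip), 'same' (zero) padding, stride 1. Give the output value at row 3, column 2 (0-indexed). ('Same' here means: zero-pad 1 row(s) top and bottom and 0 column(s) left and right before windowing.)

-9

The receptive field on the zero-padded input at this output position is [1 / 8 / 8]. Elementwise product with the kernel and sum: 1·-1 + 8·-1.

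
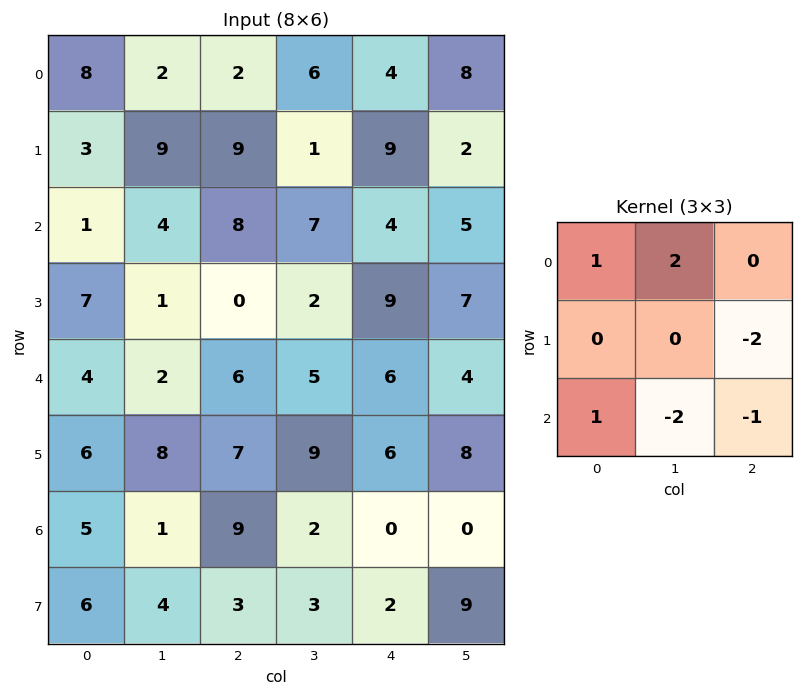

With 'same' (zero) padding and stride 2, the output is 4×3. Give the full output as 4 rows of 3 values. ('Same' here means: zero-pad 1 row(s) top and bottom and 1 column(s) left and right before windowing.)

Output[0,0]: The receptive field on the zero-padded input at this output position is [0 0 0 / 0 8 2 / 0 3 9]. Elementwise product with the kernel and sum: 0·1 + 0·2 + 2·-2 + 0·1 + 3·-2 + 9·-1.
Output[0,1]: The receptive field on the zero-padded input at this output position is [0 0 0 / 2 2 6 / 9 9 1]. Elementwise product with the kernel and sum: 0·1 + 0·2 + 6·-2 + 9·1 + 9·-2 + 1·-1.

-19 -22 -35
-17 12 -14
-10 -24 1
-6 13 11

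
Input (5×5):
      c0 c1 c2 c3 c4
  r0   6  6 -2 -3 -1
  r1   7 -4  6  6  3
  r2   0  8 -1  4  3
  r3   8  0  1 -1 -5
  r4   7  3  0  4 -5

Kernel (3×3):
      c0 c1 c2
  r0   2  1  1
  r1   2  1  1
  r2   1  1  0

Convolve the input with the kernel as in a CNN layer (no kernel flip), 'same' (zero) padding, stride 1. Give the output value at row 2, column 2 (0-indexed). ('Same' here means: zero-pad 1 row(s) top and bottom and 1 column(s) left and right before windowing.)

The receptive field on the zero-padded input at this output position is [-4 6 6 / 8 -1 4 / 0 1 -1]. Elementwise product with the kernel and sum: -4·2 + 6·1 + 6·1 + 8·2 + -1·1 + 4·1 + 0·1 + 1·1.

24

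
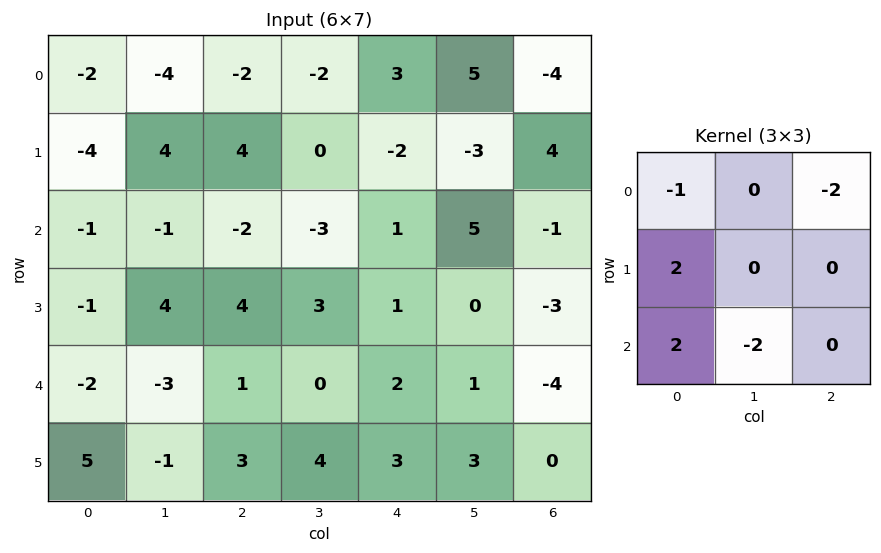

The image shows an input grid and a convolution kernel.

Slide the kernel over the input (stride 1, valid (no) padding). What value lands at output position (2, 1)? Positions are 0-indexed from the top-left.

7

The receptive field on the input at this output position is [-1 -2 -3 / 4 4 3 / -3 1 0]. Elementwise product with the kernel and sum: -1·-1 + -3·-2 + 4·2 + -3·2 + 1·-2.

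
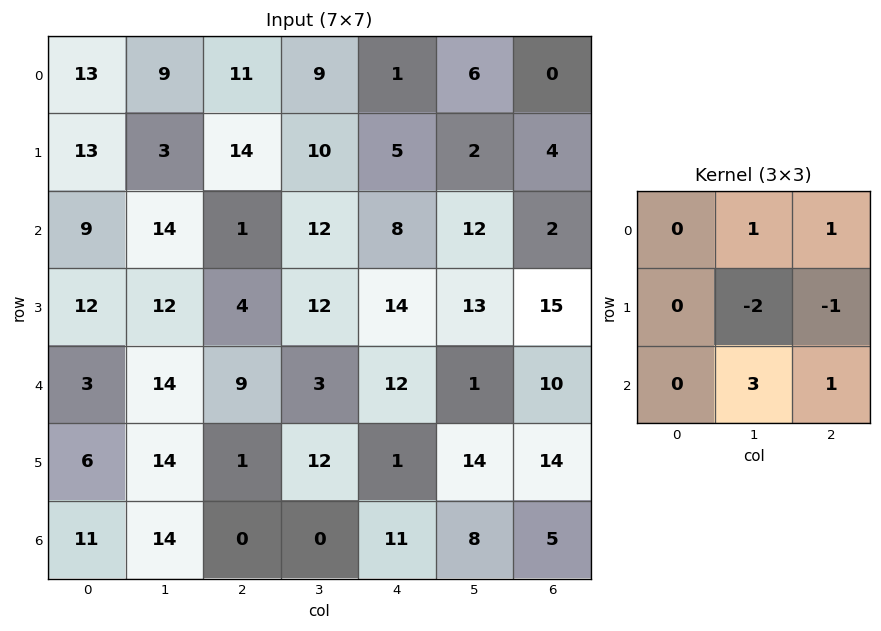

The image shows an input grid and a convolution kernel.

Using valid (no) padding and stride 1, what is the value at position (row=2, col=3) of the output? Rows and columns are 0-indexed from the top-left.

16

The receptive field on the input at this output position is [12 8 12 / 12 14 13 / 3 12 1]. Elementwise product with the kernel and sum: 8·1 + 12·1 + 14·-2 + 13·-1 + 12·3 + 1·1.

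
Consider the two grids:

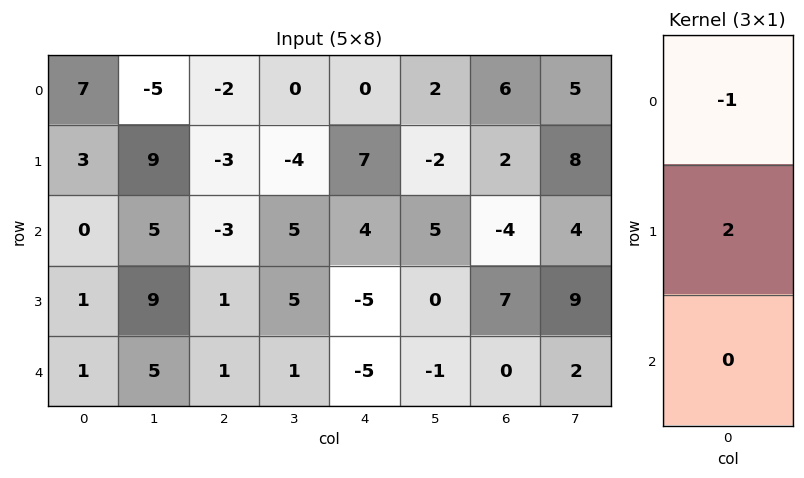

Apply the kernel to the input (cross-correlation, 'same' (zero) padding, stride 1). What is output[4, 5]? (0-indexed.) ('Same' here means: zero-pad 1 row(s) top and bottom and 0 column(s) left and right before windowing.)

The receptive field on the zero-padded input at this output position is [0 / -1 / 0]. Elementwise product with the kernel and sum: 0·-1 + -1·2.

-2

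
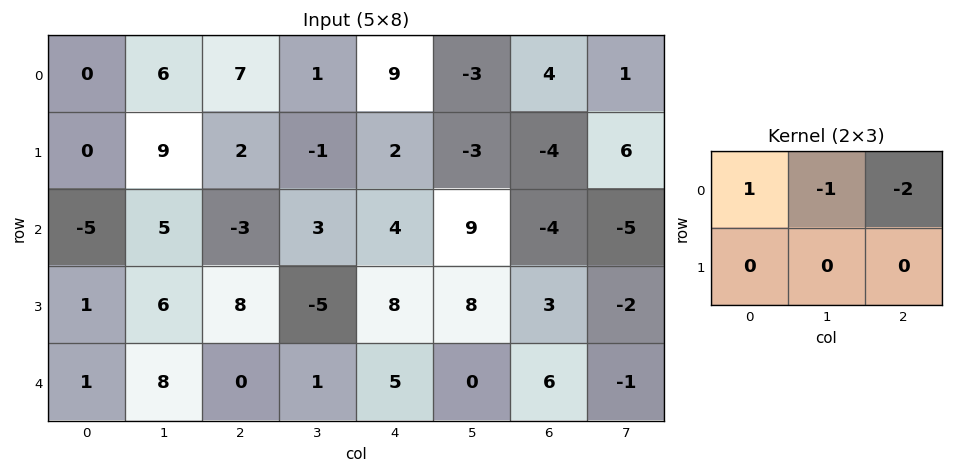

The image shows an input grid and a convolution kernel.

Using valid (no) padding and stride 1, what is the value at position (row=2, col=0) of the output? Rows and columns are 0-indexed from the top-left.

The receptive field on the input at this output position is [-5 5 -3 / 1 6 8]. Elementwise product with the kernel and sum: -5·1 + 5·-1 + -3·-2.

-4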